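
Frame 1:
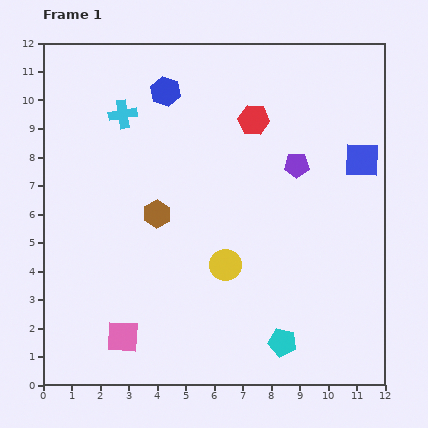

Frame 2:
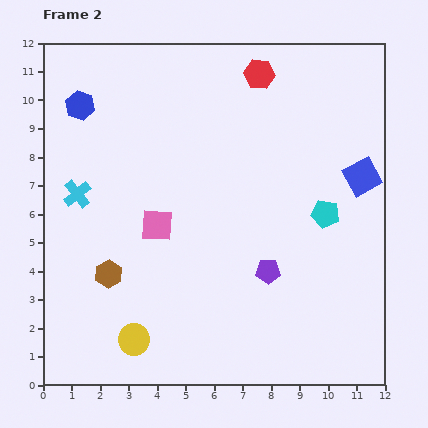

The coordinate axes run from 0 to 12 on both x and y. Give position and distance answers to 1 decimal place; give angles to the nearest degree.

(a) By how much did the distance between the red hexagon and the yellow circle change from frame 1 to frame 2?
+5.1

Distance in frame 1: 5.2. Distance in frame 2: 10.3.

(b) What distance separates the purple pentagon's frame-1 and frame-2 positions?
3.8

The purple pentagon moved from (8.9, 7.7) to (7.9, 4.0), a distance of √(1.0² + 3.7²) ≈ 3.8.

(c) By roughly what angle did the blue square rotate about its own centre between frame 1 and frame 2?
32° counter-clockwise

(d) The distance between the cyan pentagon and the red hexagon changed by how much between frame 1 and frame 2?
-2.5

Distance in frame 1: 7.9. Distance in frame 2: 5.4.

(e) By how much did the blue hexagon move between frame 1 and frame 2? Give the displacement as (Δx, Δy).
(-3.0, -0.5)

The blue hexagon was at (4.3, 10.3) in frame 1 and (1.3, 9.8) in frame 2.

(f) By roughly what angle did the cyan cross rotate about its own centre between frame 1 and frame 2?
29° counter-clockwise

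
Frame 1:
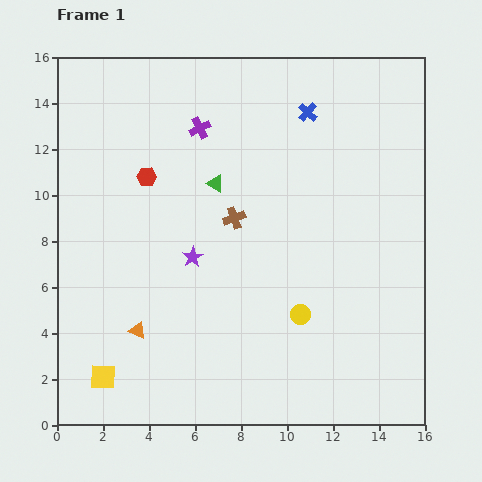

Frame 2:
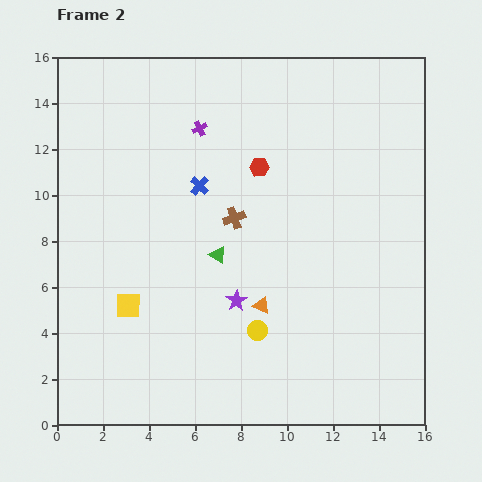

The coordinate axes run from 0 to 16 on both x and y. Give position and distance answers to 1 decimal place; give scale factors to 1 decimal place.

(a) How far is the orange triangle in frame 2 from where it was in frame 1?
5.5

The orange triangle moved from (3.5, 4.1) to (8.9, 5.2), a distance of √(5.4² + 1.1²) ≈ 5.5.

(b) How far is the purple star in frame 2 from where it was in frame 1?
2.7

The purple star moved from (5.9, 7.3) to (7.8, 5.4), a distance of √(1.9² + 1.9²) ≈ 2.7.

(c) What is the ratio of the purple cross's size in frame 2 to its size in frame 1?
0.7×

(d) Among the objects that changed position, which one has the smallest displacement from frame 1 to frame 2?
the yellow circle

(moved 2.0)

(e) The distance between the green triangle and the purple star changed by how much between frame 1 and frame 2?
-1.2

Distance in frame 1: 3.4. Distance in frame 2: 2.2.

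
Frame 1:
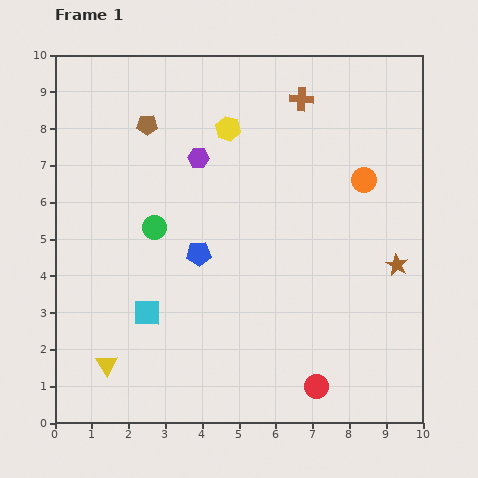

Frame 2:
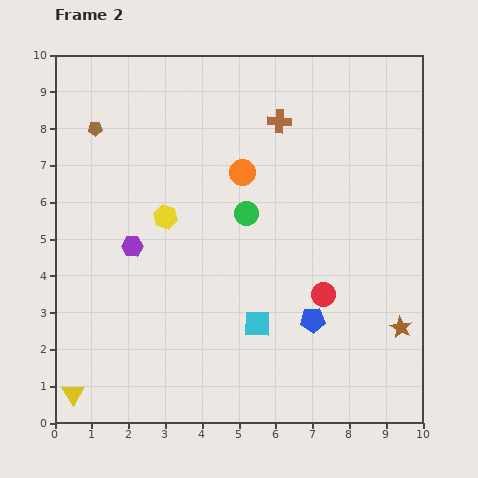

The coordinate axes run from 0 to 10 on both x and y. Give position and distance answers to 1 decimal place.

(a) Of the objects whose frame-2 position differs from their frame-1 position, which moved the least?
the brown cross

(moved 0.8)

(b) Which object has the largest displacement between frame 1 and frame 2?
the blue pentagon

(moved 3.6; next 3.3)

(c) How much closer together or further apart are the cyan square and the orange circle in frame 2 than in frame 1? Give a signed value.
-2.8

Distance in frame 1: 6.9. Distance in frame 2: 4.1.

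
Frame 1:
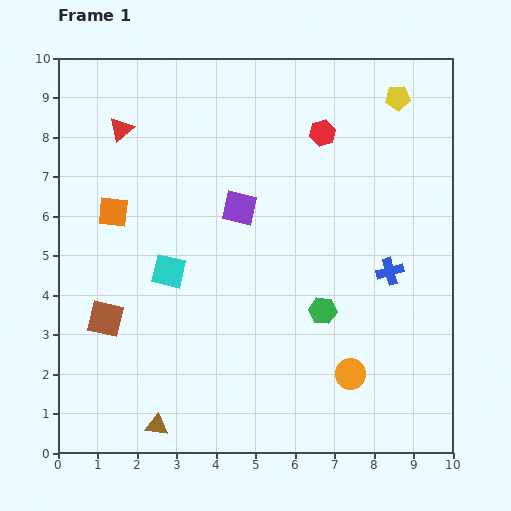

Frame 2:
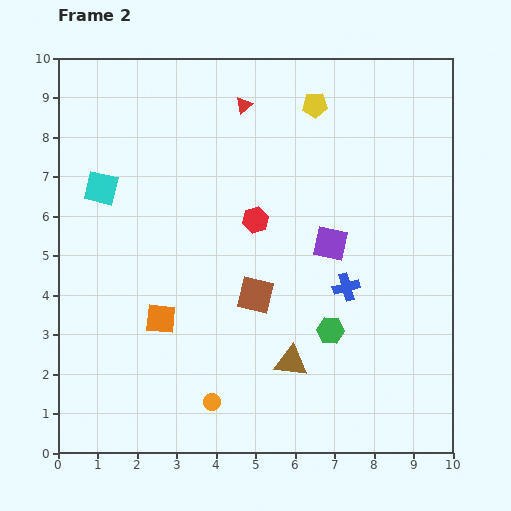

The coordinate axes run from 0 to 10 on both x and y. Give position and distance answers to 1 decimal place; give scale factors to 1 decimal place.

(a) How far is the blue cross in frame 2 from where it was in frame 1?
1.2

The blue cross moved from (8.4, 4.6) to (7.3, 4.2), a distance of √(1.1² + 0.4²) ≈ 1.2.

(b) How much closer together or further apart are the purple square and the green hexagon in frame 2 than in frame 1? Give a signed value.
-1.1

Distance in frame 1: 3.3. Distance in frame 2: 2.2.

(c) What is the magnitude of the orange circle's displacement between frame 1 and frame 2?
3.6

The orange circle moved from (7.4, 2.0) to (3.9, 1.3), a distance of √(3.5² + 0.7²) ≈ 3.6.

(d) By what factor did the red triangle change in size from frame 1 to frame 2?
0.7×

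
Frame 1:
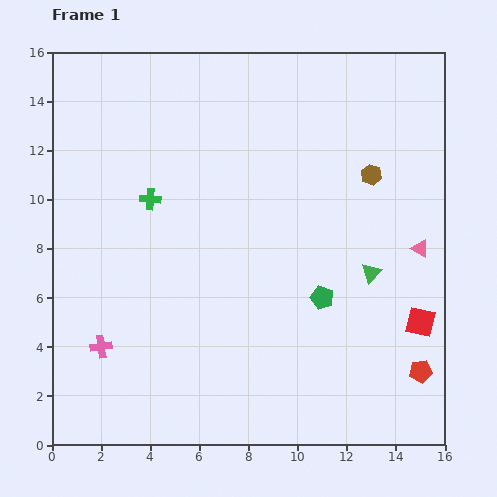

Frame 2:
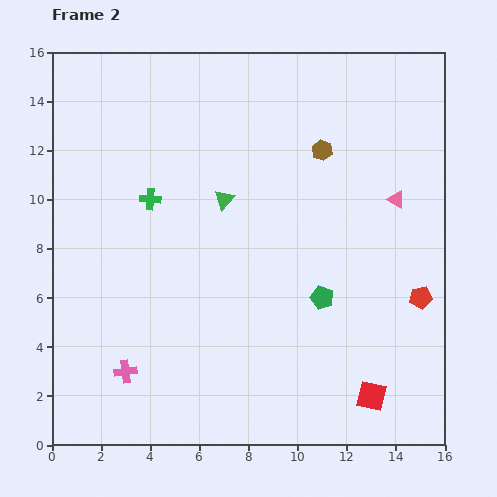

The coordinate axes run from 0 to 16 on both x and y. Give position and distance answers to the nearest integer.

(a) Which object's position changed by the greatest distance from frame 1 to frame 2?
the green triangle

(moved 7; next 4)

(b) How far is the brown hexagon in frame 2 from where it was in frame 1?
2

The brown hexagon moved from (13, 11) to (11, 12), a distance of √(2² + 1²) ≈ 2.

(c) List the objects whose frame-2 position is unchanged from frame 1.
the green pentagon, the green cross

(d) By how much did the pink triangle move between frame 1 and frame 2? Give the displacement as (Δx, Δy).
(-1, 2)

The pink triangle was at (15, 8) in frame 1 and (14, 10) in frame 2.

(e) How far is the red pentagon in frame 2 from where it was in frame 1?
3

The red pentagon moved from (15, 3) to (15, 6), a distance of √(0² + 3²) ≈ 3.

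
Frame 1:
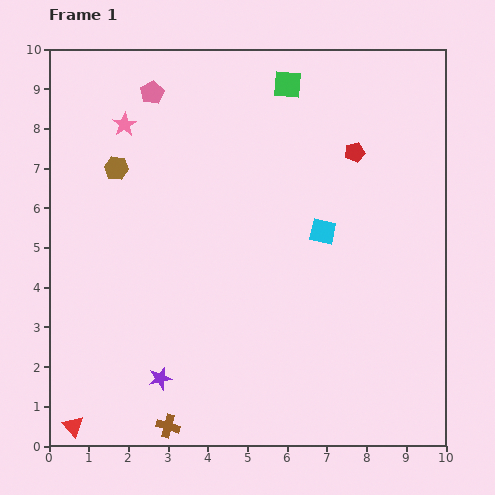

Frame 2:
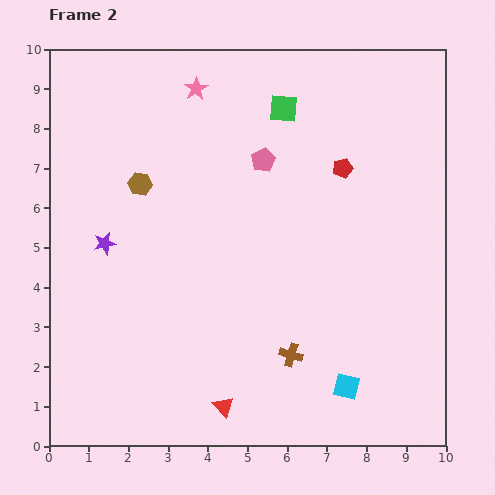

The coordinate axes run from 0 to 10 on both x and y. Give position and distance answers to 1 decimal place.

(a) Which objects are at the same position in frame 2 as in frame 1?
none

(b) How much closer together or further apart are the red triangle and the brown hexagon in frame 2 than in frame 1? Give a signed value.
-0.6

Distance in frame 1: 6.6. Distance in frame 2: 6.0.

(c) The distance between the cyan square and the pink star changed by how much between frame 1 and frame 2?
+2.7

Distance in frame 1: 5.7. Distance in frame 2: 8.4.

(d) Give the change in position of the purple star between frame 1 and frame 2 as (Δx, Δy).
(-1.4, 3.4)

The purple star was at (2.8, 1.7) in frame 1 and (1.4, 5.1) in frame 2.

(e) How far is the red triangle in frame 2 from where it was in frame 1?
3.8

The red triangle moved from (0.6, 0.5) to (4.4, 1.0), a distance of √(3.8² + 0.5²) ≈ 3.8.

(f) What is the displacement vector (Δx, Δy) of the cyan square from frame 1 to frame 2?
(0.6, -3.9)

The cyan square was at (6.9, 5.4) in frame 1 and (7.5, 1.5) in frame 2.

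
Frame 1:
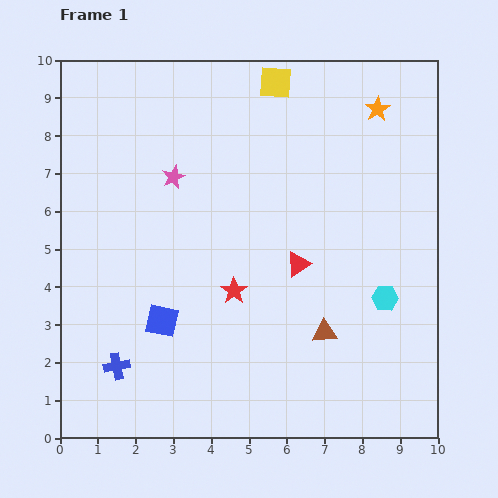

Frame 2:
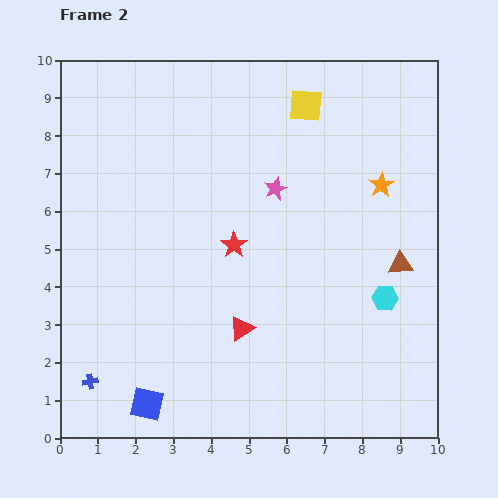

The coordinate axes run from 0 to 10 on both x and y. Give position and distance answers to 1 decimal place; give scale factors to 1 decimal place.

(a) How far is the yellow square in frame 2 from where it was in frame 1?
1.0

The yellow square moved from (5.7, 9.4) to (6.5, 8.8), a distance of √(0.8² + 0.6²) ≈ 1.0.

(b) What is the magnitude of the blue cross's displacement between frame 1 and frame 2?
0.8

The blue cross moved from (1.5, 1.9) to (0.8, 1.5), a distance of √(0.7² + 0.4²) ≈ 0.8.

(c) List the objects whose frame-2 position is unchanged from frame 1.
the cyan hexagon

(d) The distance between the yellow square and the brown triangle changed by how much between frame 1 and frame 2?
-1.8

Distance in frame 1: 6.7. Distance in frame 2: 4.9.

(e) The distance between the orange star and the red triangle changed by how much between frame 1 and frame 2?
+0.7

Distance in frame 1: 4.6. Distance in frame 2: 5.3.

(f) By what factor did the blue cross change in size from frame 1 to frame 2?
0.6×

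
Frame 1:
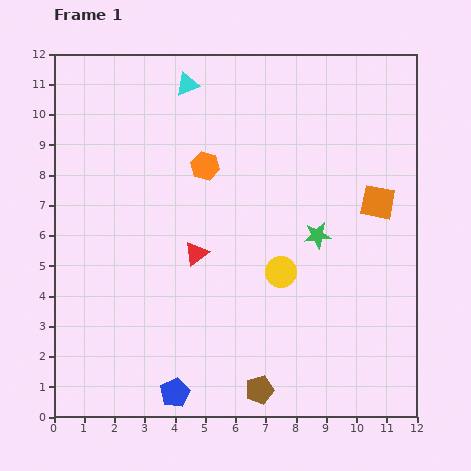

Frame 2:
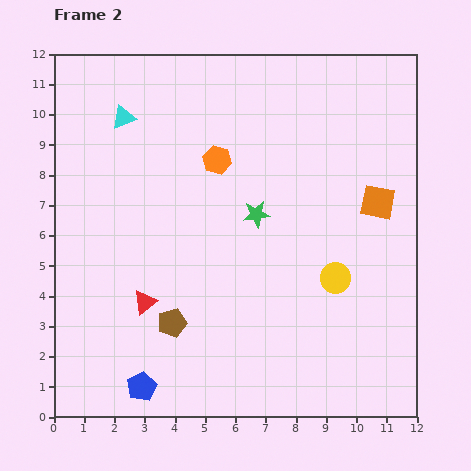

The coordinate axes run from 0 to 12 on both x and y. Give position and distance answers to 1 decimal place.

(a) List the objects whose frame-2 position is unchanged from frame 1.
the orange square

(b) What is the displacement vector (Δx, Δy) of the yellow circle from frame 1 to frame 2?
(1.8, -0.2)

The yellow circle was at (7.5, 4.8) in frame 1 and (9.3, 4.6) in frame 2.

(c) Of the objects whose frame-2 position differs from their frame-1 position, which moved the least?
the orange hexagon

(moved 0.4)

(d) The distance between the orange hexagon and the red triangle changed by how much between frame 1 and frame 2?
+2.4

Distance in frame 1: 2.9. Distance in frame 2: 5.3.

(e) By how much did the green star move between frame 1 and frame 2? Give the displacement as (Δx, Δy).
(-2.0, 0.7)

The green star was at (8.7, 6.0) in frame 1 and (6.7, 6.7) in frame 2.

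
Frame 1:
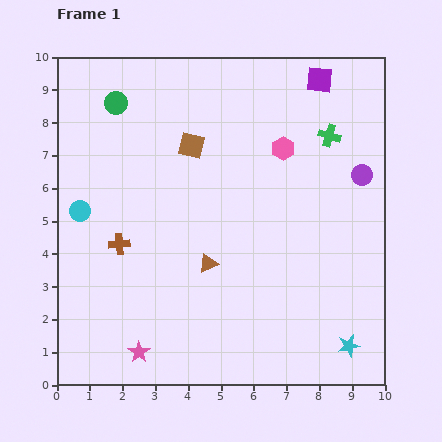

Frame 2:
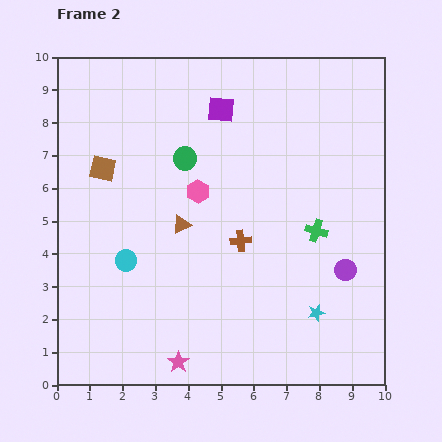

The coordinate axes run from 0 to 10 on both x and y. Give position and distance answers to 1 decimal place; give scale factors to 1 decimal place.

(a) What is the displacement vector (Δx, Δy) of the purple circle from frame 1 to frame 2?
(-0.5, -2.9)

The purple circle was at (9.3, 6.4) in frame 1 and (8.8, 3.5) in frame 2.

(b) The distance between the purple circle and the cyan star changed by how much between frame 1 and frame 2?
-3.6

Distance in frame 1: 5.2. Distance in frame 2: 1.6.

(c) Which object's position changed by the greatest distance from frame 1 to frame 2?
the brown cross

(moved 3.7; next 3.1)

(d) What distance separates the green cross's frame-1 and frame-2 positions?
2.9

The green cross moved from (8.3, 7.6) to (7.9, 4.7), a distance of √(0.4² + 2.9²) ≈ 2.9.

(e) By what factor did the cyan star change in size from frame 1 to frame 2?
0.8×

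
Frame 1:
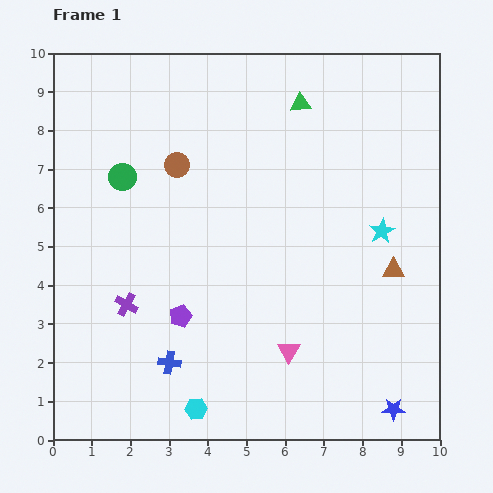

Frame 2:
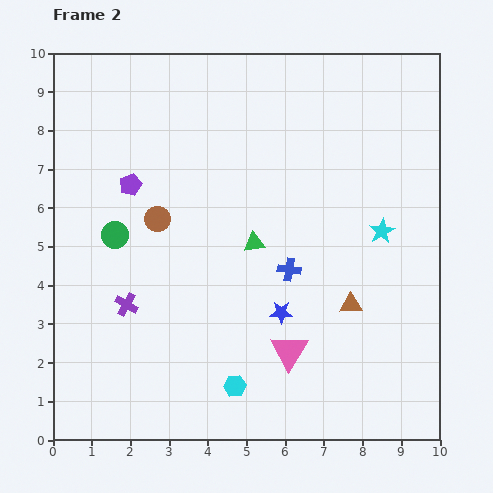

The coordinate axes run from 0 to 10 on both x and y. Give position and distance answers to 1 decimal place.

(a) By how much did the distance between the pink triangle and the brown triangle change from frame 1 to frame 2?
-1.4

Distance in frame 1: 3.4. Distance in frame 2: 2.0.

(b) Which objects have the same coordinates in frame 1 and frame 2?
the cyan star, the purple cross, the pink triangle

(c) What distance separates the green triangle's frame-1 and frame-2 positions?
3.8

The green triangle moved from (6.4, 8.7) to (5.2, 5.1), a distance of √(1.2² + 3.6²) ≈ 3.8.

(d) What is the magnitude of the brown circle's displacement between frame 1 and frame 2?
1.5

The brown circle moved from (3.2, 7.1) to (2.7, 5.7), a distance of √(0.5² + 1.4²) ≈ 1.5.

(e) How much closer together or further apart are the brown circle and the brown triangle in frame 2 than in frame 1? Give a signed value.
-0.7

Distance in frame 1: 6.2. Distance in frame 2: 5.5.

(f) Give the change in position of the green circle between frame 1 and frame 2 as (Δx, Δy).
(-0.2, -1.5)

The green circle was at (1.8, 6.8) in frame 1 and (1.6, 5.3) in frame 2.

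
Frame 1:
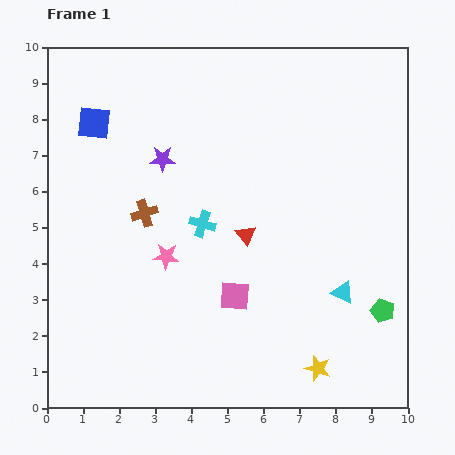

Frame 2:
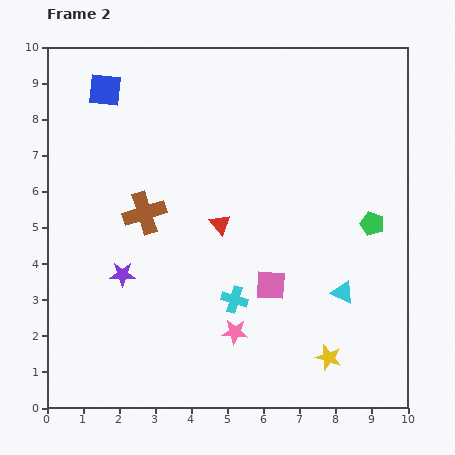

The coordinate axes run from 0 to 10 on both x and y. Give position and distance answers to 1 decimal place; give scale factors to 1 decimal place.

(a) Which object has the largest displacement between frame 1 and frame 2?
the purple star

(moved 3.4; next 2.8)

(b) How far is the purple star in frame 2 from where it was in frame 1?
3.4

The purple star moved from (3.2, 6.9) to (2.1, 3.7), a distance of √(1.1² + 3.2²) ≈ 3.4.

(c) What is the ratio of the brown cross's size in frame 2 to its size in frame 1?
1.6×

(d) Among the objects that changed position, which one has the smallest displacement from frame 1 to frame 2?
the yellow star

(moved 0.4)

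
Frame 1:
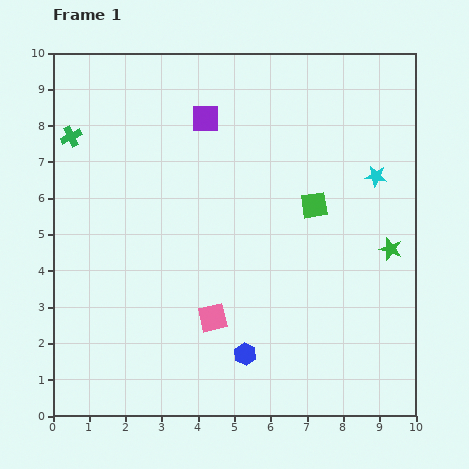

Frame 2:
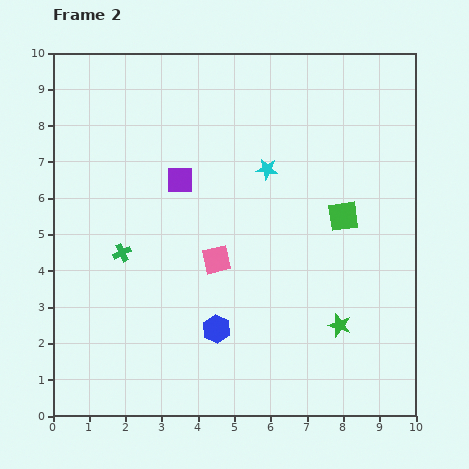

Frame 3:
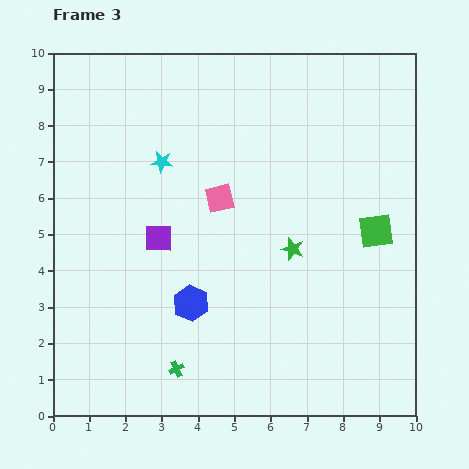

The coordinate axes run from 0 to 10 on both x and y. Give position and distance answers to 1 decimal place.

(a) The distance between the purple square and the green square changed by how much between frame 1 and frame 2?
+0.8

Distance in frame 1: 3.8. Distance in frame 2: 4.6.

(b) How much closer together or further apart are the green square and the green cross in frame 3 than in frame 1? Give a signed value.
-0.3

Distance in frame 1: 7.0. Distance in frame 3: 6.7.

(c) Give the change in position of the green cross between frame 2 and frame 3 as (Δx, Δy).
(1.5, -3.2)

The green cross was at (1.9, 4.5) in frame 2 and (3.4, 1.3) in frame 3.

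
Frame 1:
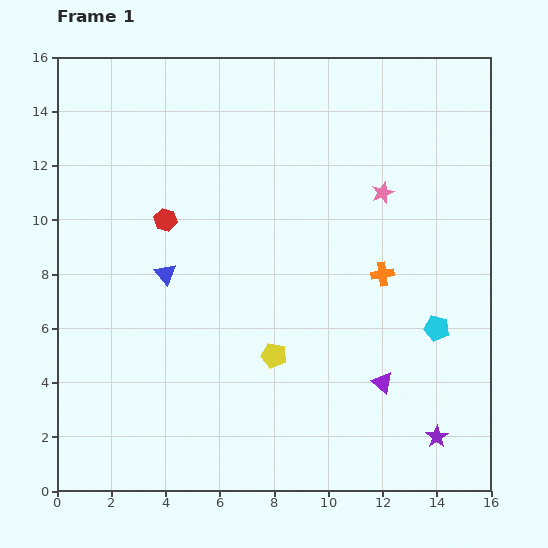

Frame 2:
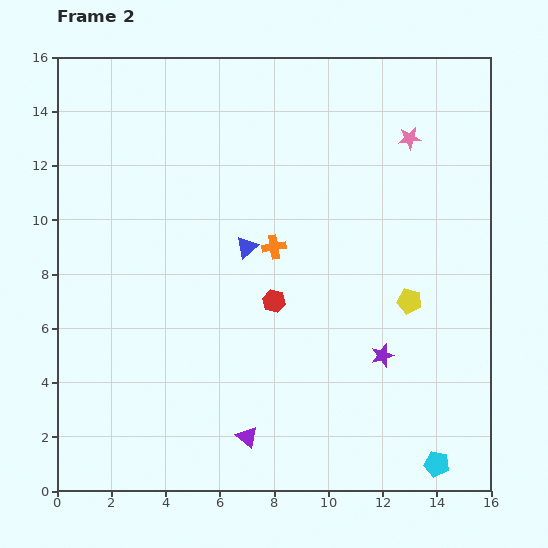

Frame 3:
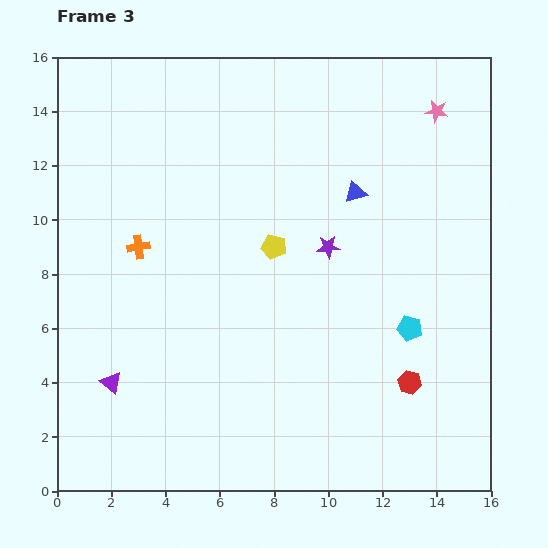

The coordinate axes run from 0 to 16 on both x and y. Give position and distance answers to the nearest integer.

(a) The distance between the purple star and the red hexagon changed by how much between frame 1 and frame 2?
-9

Distance in frame 1: 13. Distance in frame 2: 4.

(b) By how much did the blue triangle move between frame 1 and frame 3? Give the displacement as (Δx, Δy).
(7, 3)

The blue triangle was at (4, 8) in frame 1 and (11, 11) in frame 3.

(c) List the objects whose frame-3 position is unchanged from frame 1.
none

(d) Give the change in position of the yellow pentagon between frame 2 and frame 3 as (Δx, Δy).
(-5, 2)

The yellow pentagon was at (13, 7) in frame 2 and (8, 9) in frame 3.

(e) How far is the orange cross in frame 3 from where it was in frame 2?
5

The orange cross moved from (8, 9) to (3, 9), a distance of √(5² + 0²) ≈ 5.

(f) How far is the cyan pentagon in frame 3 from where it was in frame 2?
5

The cyan pentagon moved from (14, 1) to (13, 6), a distance of √(1² + 5²) ≈ 5.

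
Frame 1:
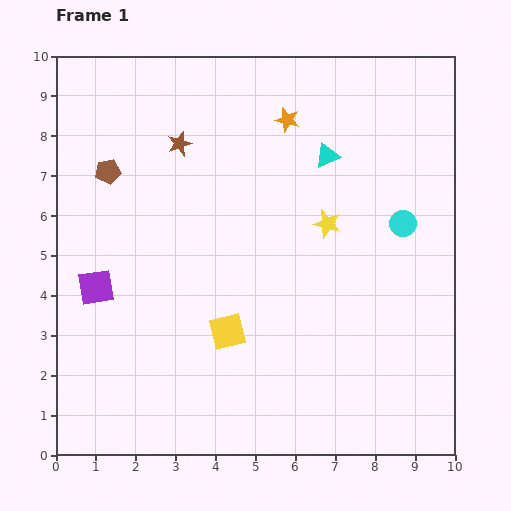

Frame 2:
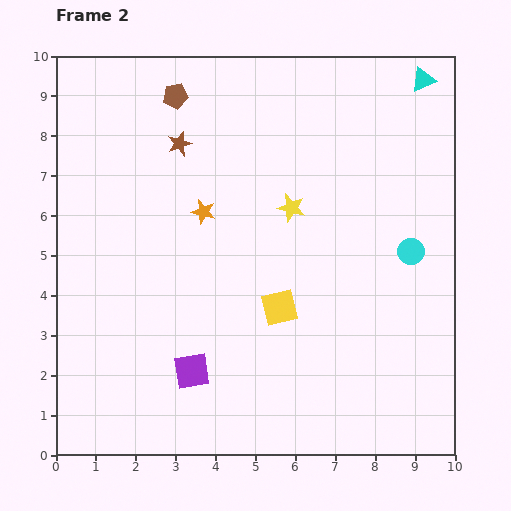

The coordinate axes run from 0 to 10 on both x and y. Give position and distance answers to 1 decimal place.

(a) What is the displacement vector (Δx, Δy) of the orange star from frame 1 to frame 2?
(-2.1, -2.3)

The orange star was at (5.8, 8.4) in frame 1 and (3.7, 6.1) in frame 2.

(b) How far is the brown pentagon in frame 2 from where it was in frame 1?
2.5

The brown pentagon moved from (1.3, 7.1) to (3.0, 9.0), a distance of √(1.7² + 1.9²) ≈ 2.5.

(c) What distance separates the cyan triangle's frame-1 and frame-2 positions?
3.1

The cyan triangle moved from (6.8, 7.5) to (9.2, 9.4), a distance of √(2.4² + 1.9²) ≈ 3.1.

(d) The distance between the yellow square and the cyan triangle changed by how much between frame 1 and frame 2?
+1.6

Distance in frame 1: 5.1. Distance in frame 2: 6.7.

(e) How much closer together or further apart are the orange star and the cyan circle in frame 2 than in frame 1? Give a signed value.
+1.4

Distance in frame 1: 3.9. Distance in frame 2: 5.3.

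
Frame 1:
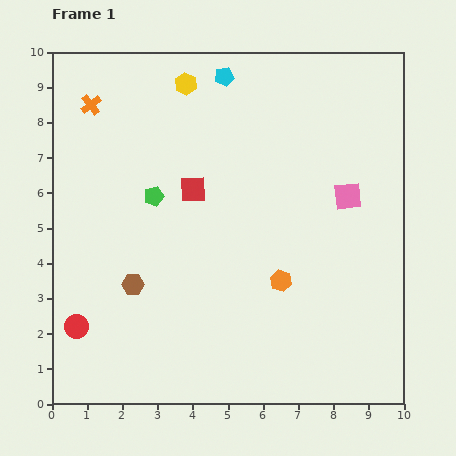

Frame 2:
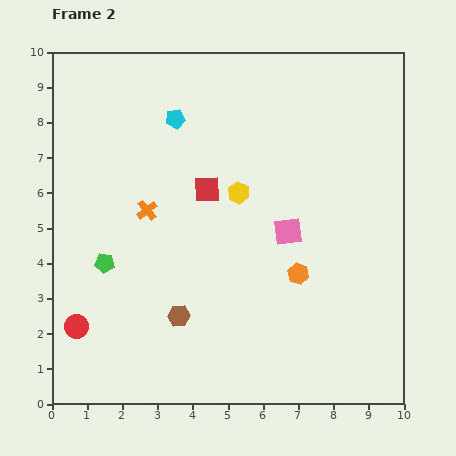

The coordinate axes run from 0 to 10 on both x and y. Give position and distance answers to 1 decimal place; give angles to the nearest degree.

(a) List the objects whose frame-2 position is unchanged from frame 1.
the red circle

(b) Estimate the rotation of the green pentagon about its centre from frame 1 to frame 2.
20° clockwise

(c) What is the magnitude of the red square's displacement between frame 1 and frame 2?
0.4

The red square moved from (4.0, 6.1) to (4.4, 6.1), a distance of √(0.4² + 0.0²) ≈ 0.4.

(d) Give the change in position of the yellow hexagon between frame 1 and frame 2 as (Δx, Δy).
(1.5, -3.1)

The yellow hexagon was at (3.8, 9.1) in frame 1 and (5.3, 6.0) in frame 2.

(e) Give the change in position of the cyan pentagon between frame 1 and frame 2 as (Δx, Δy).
(-1.4, -1.2)

The cyan pentagon was at (4.9, 9.3) in frame 1 and (3.5, 8.1) in frame 2.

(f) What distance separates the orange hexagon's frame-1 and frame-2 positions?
0.5

The orange hexagon moved from (6.5, 3.5) to (7.0, 3.7), a distance of √(0.5² + 0.2²) ≈ 0.5.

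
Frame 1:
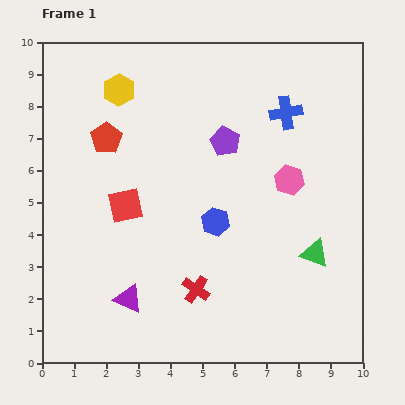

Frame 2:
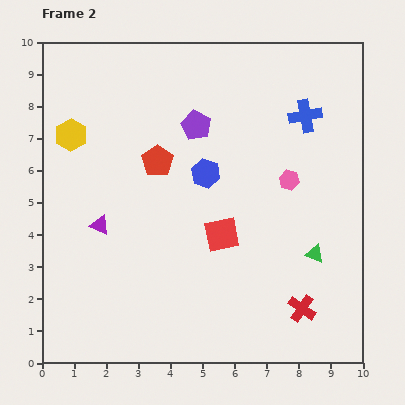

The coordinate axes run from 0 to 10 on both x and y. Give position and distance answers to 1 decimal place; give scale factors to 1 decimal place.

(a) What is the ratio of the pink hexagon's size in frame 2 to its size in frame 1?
0.7×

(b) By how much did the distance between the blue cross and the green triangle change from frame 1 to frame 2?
-0.2

Distance in frame 1: 4.5. Distance in frame 2: 4.3.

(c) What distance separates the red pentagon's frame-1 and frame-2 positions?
1.7

The red pentagon moved from (2.0, 7.0) to (3.6, 6.3), a distance of √(1.6² + 0.7²) ≈ 1.7.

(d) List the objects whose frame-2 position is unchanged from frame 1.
the green triangle, the pink hexagon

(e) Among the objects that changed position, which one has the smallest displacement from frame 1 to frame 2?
the blue cross

(moved 0.6)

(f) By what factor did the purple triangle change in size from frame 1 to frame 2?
0.7×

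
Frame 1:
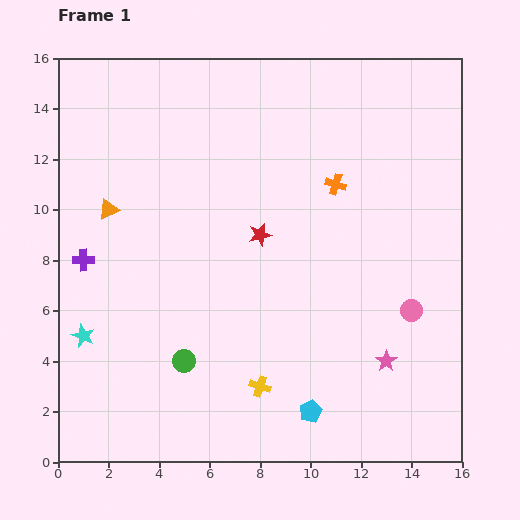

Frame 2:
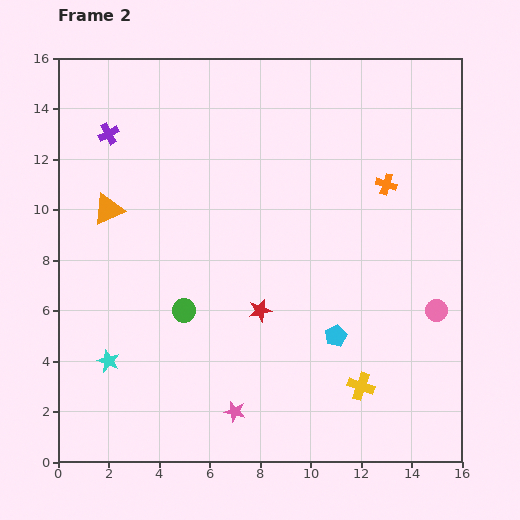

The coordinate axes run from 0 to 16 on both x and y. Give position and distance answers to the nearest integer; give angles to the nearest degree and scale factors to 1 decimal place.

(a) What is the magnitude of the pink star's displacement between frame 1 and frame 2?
6

The pink star moved from (13, 4) to (7, 2), a distance of √(6² + 2²) ≈ 6.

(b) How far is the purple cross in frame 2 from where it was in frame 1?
5

The purple cross moved from (1, 8) to (2, 13), a distance of √(1² + 5²) ≈ 5.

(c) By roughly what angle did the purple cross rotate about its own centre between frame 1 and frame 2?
27° counter-clockwise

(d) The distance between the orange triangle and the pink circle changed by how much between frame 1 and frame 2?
+1

Distance in frame 1: 13. Distance in frame 2: 14.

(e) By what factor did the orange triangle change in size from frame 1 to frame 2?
1.5×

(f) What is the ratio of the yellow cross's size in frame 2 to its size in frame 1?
1.3×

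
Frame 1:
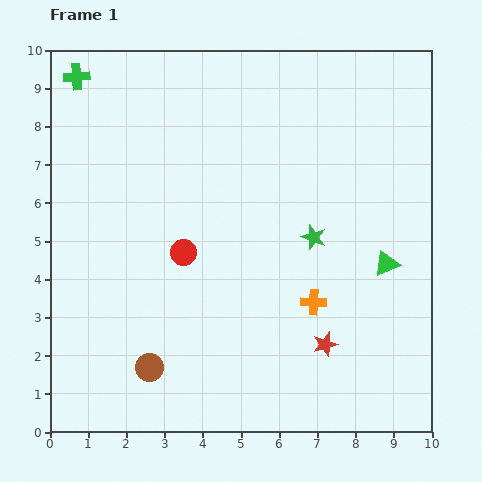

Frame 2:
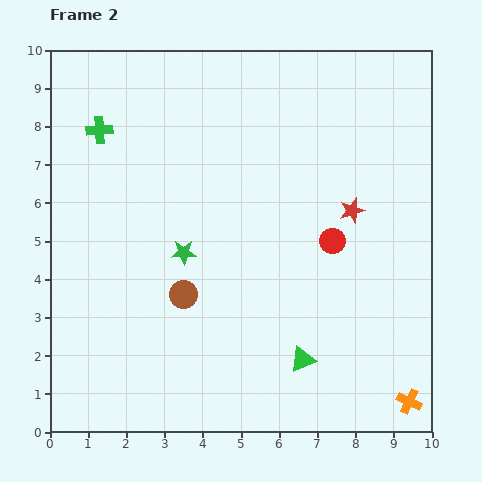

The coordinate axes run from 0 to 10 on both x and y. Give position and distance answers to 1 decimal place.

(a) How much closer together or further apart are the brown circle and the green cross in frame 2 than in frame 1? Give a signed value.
-3.0

Distance in frame 1: 7.8. Distance in frame 2: 4.8.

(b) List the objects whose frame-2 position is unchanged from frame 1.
none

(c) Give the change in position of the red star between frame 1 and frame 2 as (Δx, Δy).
(0.7, 3.5)

The red star was at (7.2, 2.3) in frame 1 and (7.9, 5.8) in frame 2.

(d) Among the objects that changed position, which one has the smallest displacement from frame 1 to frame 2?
the green cross

(moved 1.5)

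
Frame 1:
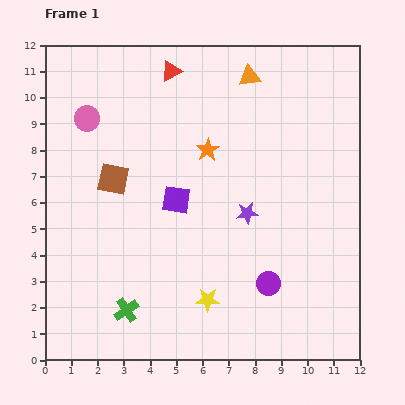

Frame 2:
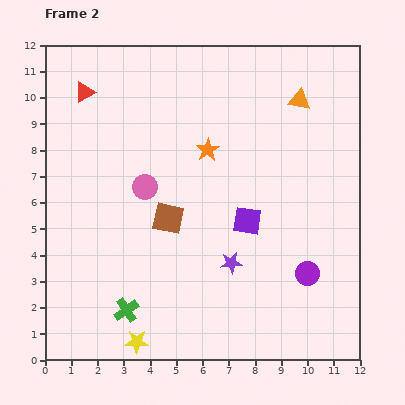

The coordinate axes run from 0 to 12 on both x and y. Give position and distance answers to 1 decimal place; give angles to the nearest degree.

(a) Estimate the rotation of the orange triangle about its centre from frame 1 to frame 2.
19° clockwise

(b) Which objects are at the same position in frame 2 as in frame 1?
the orange star, the green cross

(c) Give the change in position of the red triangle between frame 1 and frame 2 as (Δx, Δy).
(-3.3, -0.8)

The red triangle was at (4.8, 11.0) in frame 1 and (1.5, 10.2) in frame 2.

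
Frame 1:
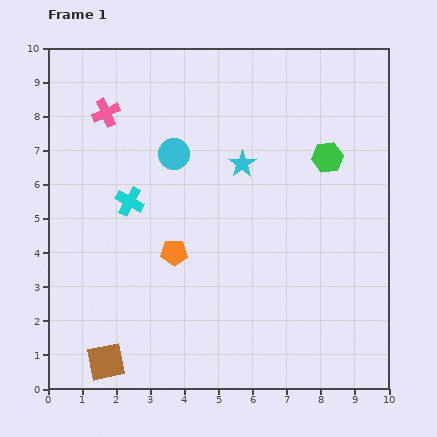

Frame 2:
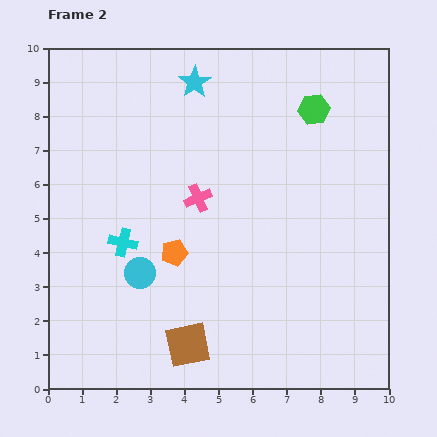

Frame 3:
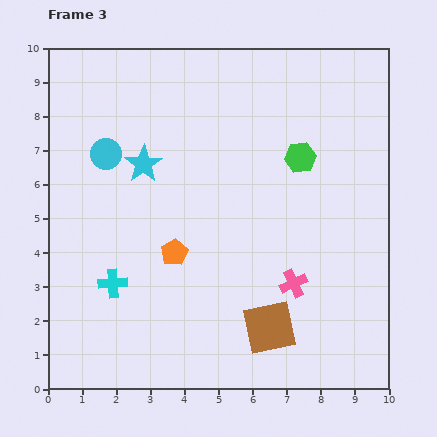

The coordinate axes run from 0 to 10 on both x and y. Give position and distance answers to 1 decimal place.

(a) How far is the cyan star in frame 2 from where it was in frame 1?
2.8

The cyan star moved from (5.7, 6.6) to (4.3, 9.0), a distance of √(1.4² + 2.4²) ≈ 2.8.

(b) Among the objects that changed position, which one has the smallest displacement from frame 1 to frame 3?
the green hexagon

(moved 0.8)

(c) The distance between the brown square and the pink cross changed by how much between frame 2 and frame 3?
-2.8

Distance in frame 2: 4.3. Distance in frame 3: 1.5.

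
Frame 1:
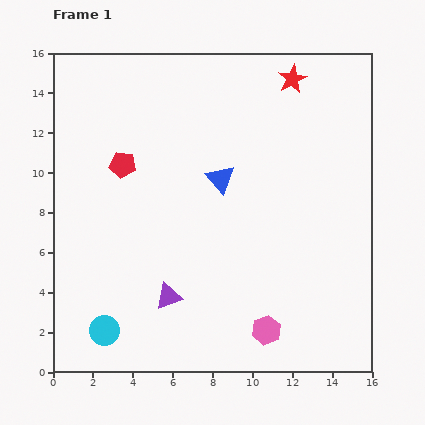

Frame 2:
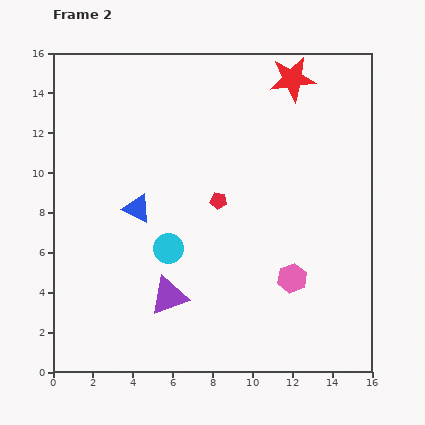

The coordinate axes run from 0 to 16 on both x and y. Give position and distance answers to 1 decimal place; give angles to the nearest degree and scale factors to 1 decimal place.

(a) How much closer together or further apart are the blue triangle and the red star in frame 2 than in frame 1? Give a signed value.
+4.0

Distance in frame 1: 6.2. Distance in frame 2: 10.2.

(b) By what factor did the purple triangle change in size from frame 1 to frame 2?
1.5×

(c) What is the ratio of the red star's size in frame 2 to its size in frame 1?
1.6×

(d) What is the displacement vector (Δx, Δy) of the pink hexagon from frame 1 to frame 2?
(1.3, 2.6)

The pink hexagon was at (10.7, 2.1) in frame 1 and (12.0, 4.7) in frame 2.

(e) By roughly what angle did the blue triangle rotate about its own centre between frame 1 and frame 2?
23° counter-clockwise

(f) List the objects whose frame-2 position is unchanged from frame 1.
the purple triangle, the red star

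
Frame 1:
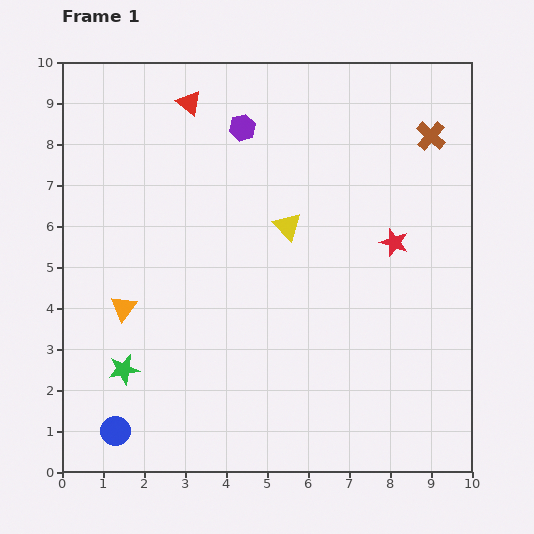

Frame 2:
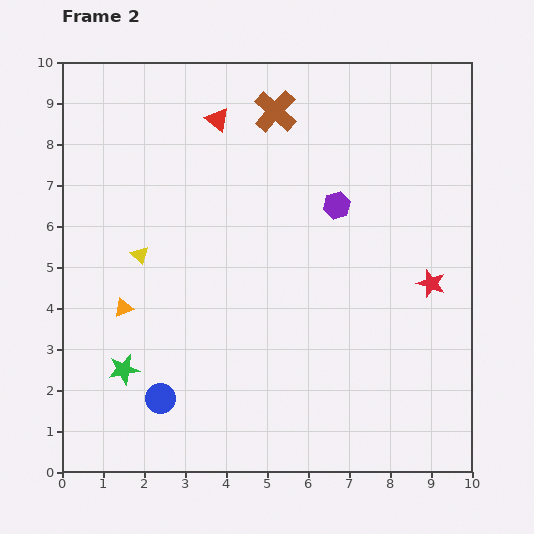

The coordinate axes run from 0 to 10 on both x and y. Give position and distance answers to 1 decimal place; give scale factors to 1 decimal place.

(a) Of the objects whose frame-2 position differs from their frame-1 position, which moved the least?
the red triangle

(moved 0.8)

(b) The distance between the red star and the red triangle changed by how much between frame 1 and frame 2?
+0.6

Distance in frame 1: 6.0. Distance in frame 2: 6.6.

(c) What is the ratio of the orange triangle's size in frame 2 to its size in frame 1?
0.7×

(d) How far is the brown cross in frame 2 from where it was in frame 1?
3.8

The brown cross moved from (9.0, 8.2) to (5.2, 8.8), a distance of √(3.8² + 0.6²) ≈ 3.8.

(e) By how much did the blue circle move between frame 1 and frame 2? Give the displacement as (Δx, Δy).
(1.1, 0.8)

The blue circle was at (1.3, 1.0) in frame 1 and (2.4, 1.8) in frame 2.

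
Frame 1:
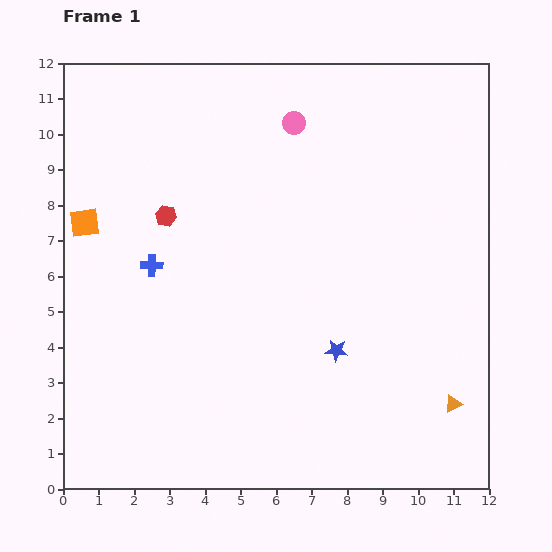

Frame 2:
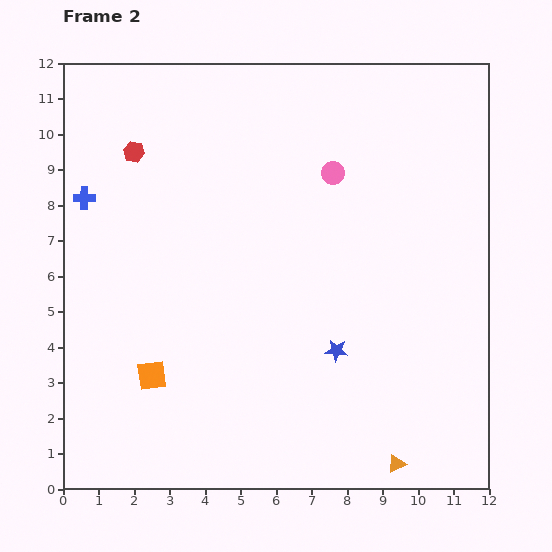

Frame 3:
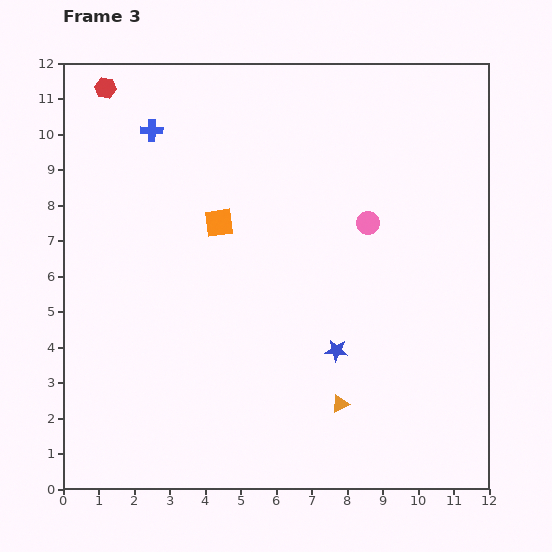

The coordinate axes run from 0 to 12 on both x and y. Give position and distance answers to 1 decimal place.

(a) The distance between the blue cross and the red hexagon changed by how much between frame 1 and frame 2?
+0.4

Distance in frame 1: 1.5. Distance in frame 2: 1.9.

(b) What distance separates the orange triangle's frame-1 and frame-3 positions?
3.2

The orange triangle moved from (11.0, 2.4) to (7.8, 2.4), a distance of √(3.2² + 0.0²) ≈ 3.2.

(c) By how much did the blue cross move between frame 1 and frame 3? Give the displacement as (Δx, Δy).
(0.0, 3.8)

The blue cross was at (2.5, 6.3) in frame 1 and (2.5, 10.1) in frame 3.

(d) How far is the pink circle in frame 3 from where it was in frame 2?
1.7

The pink circle moved from (7.6, 8.9) to (8.6, 7.5), a distance of √(1.0² + 1.4²) ≈ 1.7.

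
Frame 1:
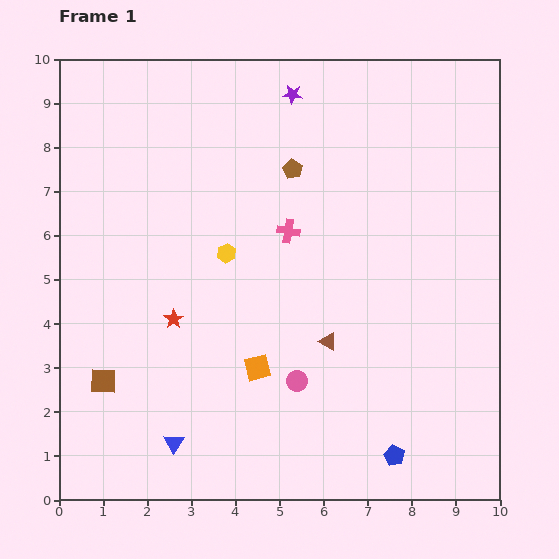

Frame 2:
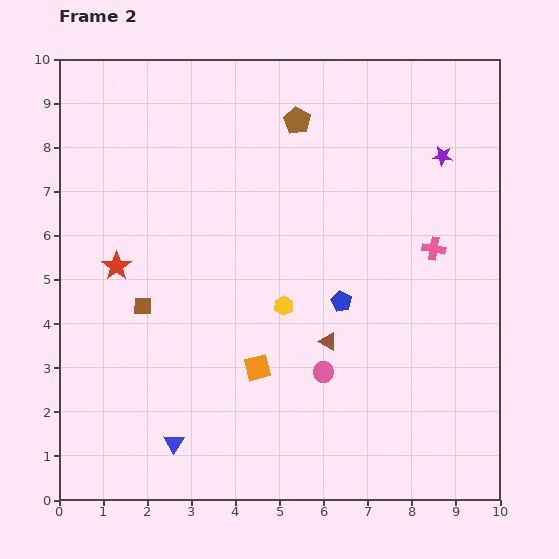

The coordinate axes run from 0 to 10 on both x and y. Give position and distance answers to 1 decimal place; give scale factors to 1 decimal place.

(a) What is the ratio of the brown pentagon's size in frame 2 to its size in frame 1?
1.4×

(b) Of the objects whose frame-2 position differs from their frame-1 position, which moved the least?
the pink circle

(moved 0.6)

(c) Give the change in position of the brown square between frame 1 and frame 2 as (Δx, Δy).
(0.9, 1.7)

The brown square was at (1.0, 2.7) in frame 1 and (1.9, 4.4) in frame 2.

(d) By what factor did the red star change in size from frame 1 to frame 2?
1.4×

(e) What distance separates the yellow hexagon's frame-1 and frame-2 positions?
1.8

The yellow hexagon moved from (3.8, 5.6) to (5.1, 4.4), a distance of √(1.3² + 1.2²) ≈ 1.8.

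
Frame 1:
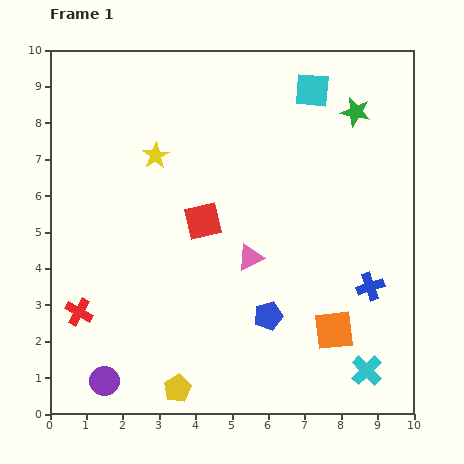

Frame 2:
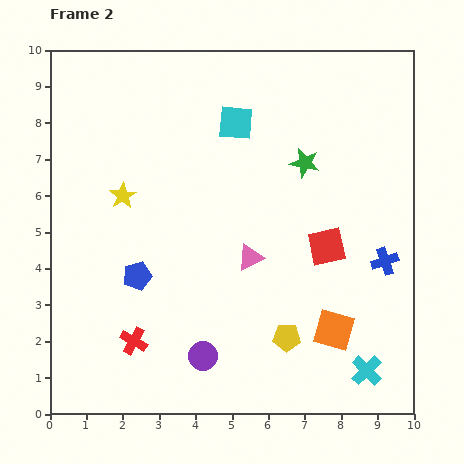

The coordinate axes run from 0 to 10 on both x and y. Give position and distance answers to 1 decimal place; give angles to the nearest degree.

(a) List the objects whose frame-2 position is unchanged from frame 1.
the orange square, the cyan cross, the pink triangle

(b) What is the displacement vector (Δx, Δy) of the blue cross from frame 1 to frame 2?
(0.4, 0.7)

The blue cross was at (8.8, 3.5) in frame 1 and (9.2, 4.2) in frame 2.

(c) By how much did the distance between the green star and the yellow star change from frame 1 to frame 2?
-0.5

Distance in frame 1: 5.6. Distance in frame 2: 5.1.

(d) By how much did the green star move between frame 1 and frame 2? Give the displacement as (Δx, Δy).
(-1.4, -1.4)

The green star was at (8.4, 8.3) in frame 1 and (7.0, 6.9) in frame 2.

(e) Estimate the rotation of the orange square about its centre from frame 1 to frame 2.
22° clockwise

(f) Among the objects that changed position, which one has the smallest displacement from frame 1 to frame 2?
the blue cross

(moved 0.8)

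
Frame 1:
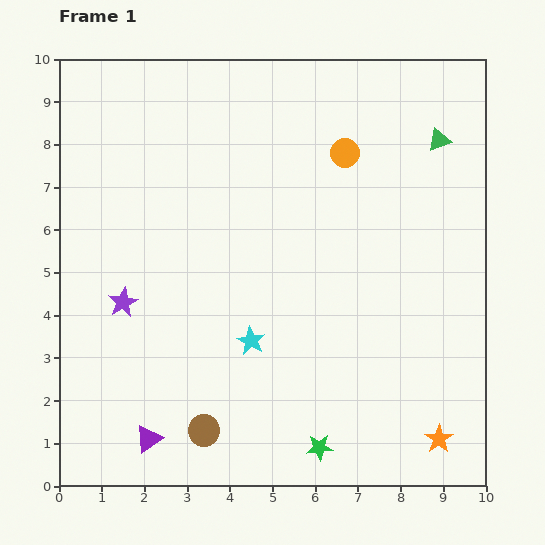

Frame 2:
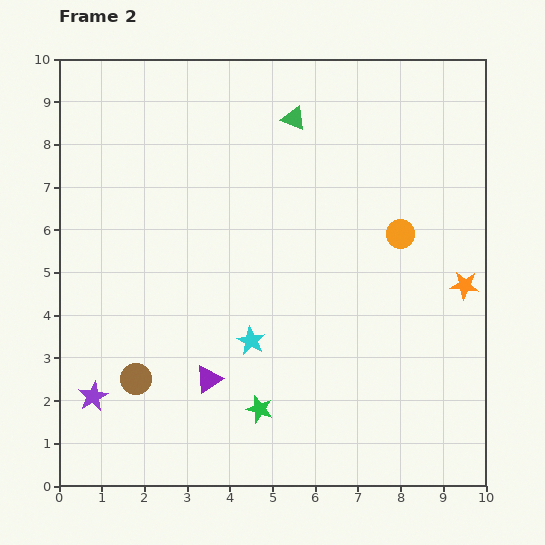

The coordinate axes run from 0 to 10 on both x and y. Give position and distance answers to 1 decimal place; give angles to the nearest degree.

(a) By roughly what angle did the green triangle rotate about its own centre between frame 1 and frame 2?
43° clockwise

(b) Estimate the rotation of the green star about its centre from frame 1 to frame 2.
20° clockwise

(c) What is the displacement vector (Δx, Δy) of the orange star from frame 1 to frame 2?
(0.6, 3.6)

The orange star was at (8.9, 1.1) in frame 1 and (9.5, 4.7) in frame 2.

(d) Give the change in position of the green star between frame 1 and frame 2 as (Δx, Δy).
(-1.4, 0.9)

The green star was at (6.1, 0.9) in frame 1 and (4.7, 1.8) in frame 2.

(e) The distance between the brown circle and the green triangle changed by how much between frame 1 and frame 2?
-1.6

Distance in frame 1: 8.7. Distance in frame 2: 7.1.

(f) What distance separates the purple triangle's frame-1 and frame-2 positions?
2.0

The purple triangle moved from (2.1, 1.1) to (3.5, 2.5), a distance of √(1.4² + 1.4²) ≈ 2.0.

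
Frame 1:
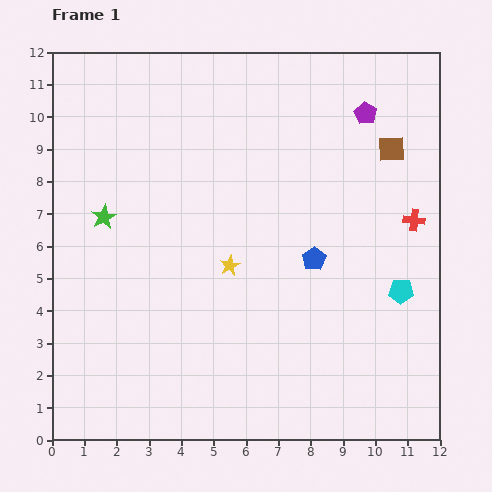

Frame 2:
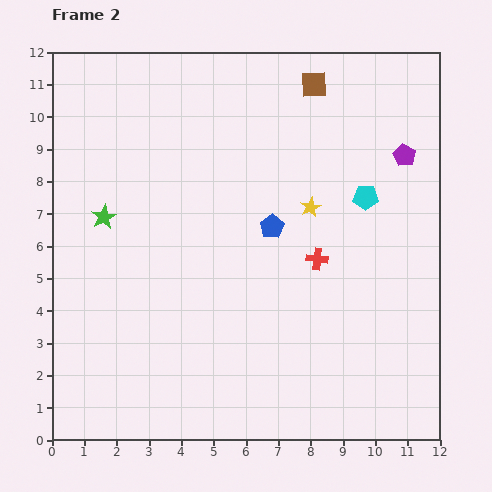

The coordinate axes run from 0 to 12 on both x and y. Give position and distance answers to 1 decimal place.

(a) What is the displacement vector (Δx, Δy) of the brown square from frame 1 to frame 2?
(-2.4, 2.0)

The brown square was at (10.5, 9.0) in frame 1 and (8.1, 11.0) in frame 2.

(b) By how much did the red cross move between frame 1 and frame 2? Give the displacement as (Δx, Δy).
(-3.0, -1.2)

The red cross was at (11.2, 6.8) in frame 1 and (8.2, 5.6) in frame 2.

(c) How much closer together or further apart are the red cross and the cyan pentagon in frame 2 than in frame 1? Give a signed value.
+0.2

Distance in frame 1: 2.2. Distance in frame 2: 2.4.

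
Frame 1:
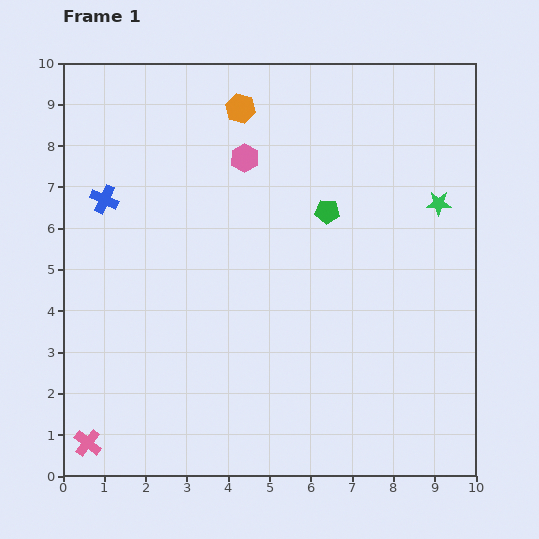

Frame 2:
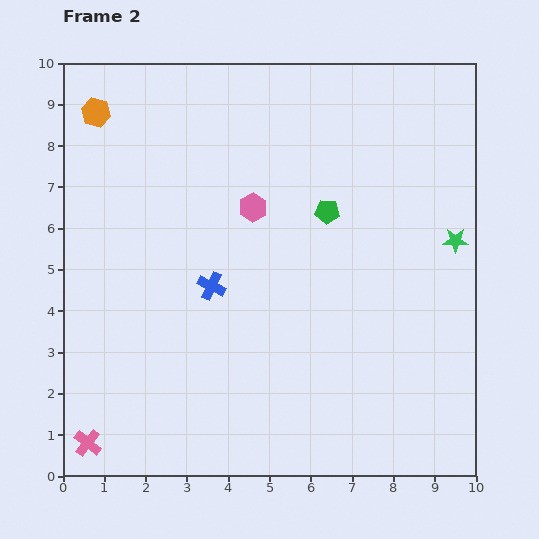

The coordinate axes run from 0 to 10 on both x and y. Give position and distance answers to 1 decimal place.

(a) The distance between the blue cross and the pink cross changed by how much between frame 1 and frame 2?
-1.1

Distance in frame 1: 5.9. Distance in frame 2: 4.8.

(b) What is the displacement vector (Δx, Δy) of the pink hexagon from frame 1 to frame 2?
(0.2, -1.2)

The pink hexagon was at (4.4, 7.7) in frame 1 and (4.6, 6.5) in frame 2.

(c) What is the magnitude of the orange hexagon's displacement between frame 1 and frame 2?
3.5

The orange hexagon moved from (4.3, 8.9) to (0.8, 8.8), a distance of √(3.5² + 0.1²) ≈ 3.5.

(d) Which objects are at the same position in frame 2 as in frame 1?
the pink cross, the green pentagon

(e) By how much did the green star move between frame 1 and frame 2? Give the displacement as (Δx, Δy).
(0.4, -0.9)

The green star was at (9.1, 6.6) in frame 1 and (9.5, 5.7) in frame 2.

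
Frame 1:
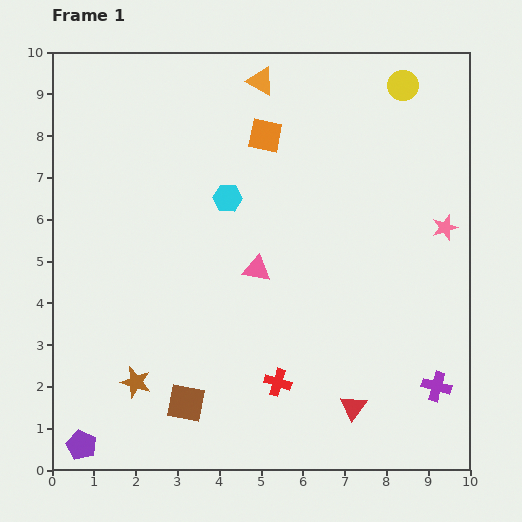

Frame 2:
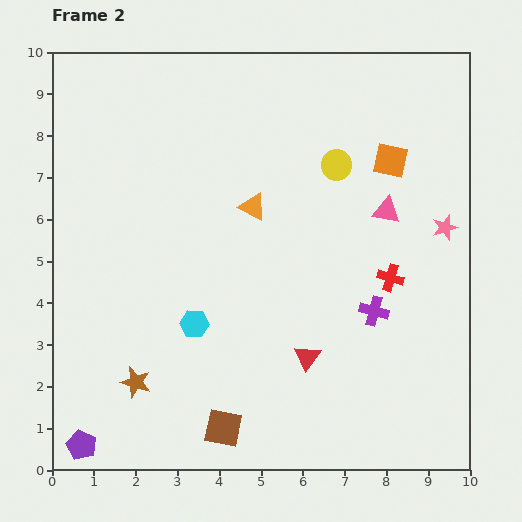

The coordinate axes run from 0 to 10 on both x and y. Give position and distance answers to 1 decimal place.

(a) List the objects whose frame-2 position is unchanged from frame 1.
the purple pentagon, the pink star, the brown star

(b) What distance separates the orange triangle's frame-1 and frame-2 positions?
3.0

The orange triangle moved from (5.0, 9.3) to (4.8, 6.3), a distance of √(0.2² + 3.0²) ≈ 3.0.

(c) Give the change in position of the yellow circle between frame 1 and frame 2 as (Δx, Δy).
(-1.6, -1.9)

The yellow circle was at (8.4, 9.2) in frame 1 and (6.8, 7.3) in frame 2.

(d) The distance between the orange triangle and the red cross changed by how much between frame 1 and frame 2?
-3.5

Distance in frame 1: 7.2. Distance in frame 2: 3.7.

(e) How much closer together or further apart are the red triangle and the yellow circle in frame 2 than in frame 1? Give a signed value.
-3.1

Distance in frame 1: 7.8. Distance in frame 2: 4.7.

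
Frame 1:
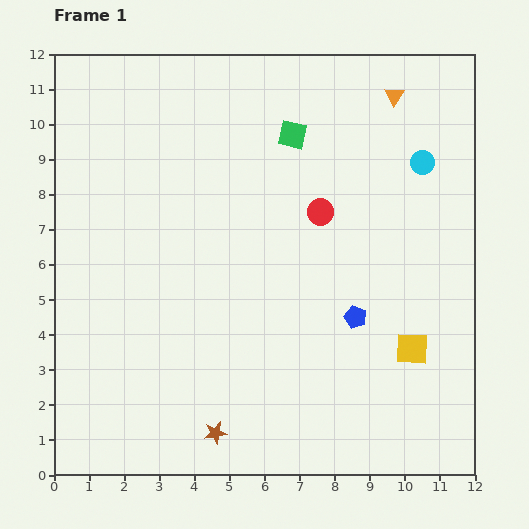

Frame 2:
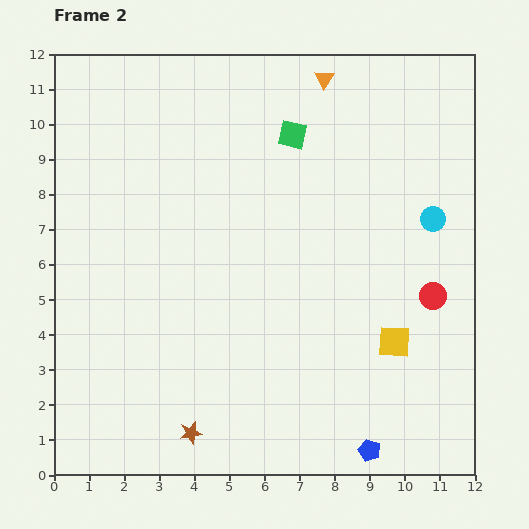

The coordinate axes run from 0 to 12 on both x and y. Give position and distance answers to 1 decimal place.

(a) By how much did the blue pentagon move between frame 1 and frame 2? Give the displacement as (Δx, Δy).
(0.4, -3.8)

The blue pentagon was at (8.6, 4.5) in frame 1 and (9.0, 0.7) in frame 2.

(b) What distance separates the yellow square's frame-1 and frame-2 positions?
0.5

The yellow square moved from (10.2, 3.6) to (9.7, 3.8), a distance of √(0.5² + 0.2²) ≈ 0.5.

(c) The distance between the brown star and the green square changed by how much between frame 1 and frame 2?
+0.2

Distance in frame 1: 8.8. Distance in frame 2: 9.0.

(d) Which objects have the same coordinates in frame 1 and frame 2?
the green square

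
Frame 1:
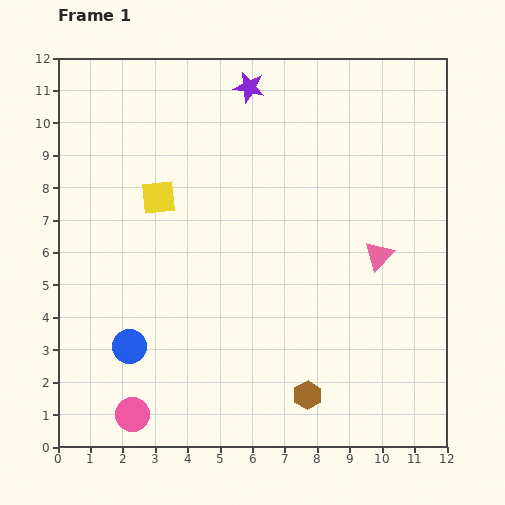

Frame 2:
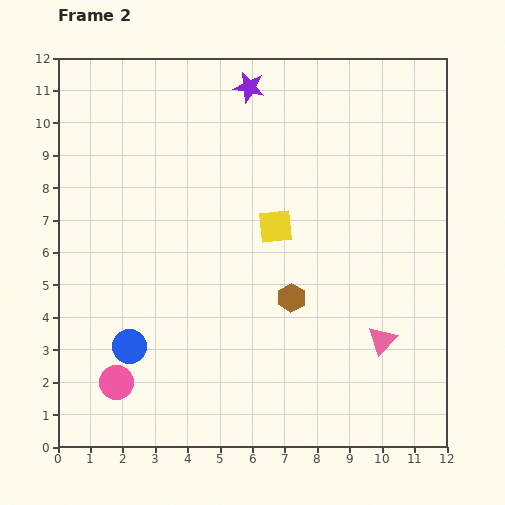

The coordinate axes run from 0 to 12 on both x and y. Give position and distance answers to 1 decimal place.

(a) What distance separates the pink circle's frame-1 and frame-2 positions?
1.1

The pink circle moved from (2.3, 1.0) to (1.8, 2.0), a distance of √(0.5² + 1.0²) ≈ 1.1.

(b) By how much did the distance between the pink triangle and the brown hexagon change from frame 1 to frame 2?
-1.7

Distance in frame 1: 4.8. Distance in frame 2: 3.1.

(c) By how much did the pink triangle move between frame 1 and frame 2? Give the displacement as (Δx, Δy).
(0.1, -2.6)

The pink triangle was at (9.9, 5.9) in frame 1 and (10.0, 3.3) in frame 2.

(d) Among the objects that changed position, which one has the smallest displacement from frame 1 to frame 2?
the pink circle

(moved 1.1)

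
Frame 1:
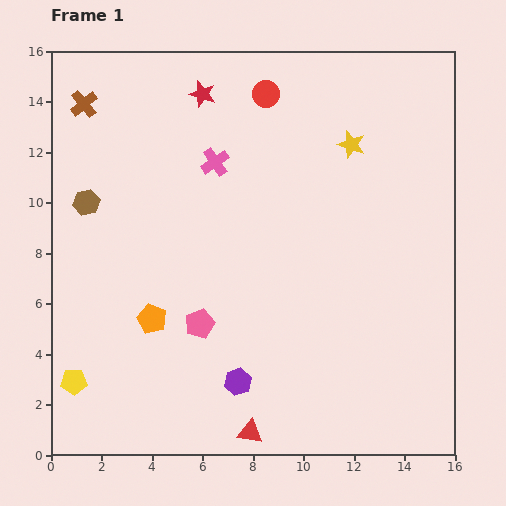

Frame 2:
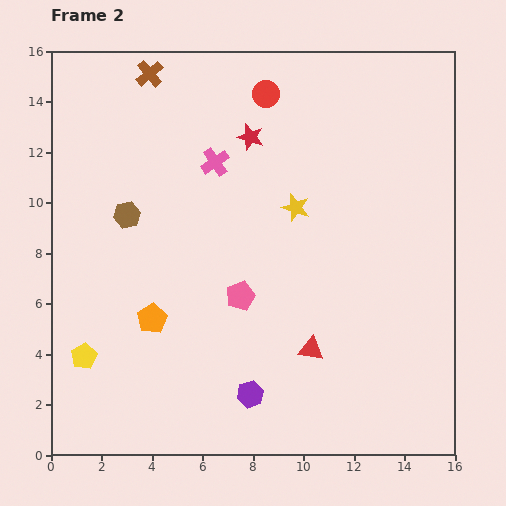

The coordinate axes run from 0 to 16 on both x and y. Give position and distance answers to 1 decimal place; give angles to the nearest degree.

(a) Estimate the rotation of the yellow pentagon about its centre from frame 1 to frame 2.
27° counter-clockwise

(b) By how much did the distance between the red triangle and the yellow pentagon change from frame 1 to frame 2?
+1.7

Distance in frame 1: 7.3. Distance in frame 2: 9.0.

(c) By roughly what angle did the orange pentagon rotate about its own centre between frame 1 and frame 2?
17° clockwise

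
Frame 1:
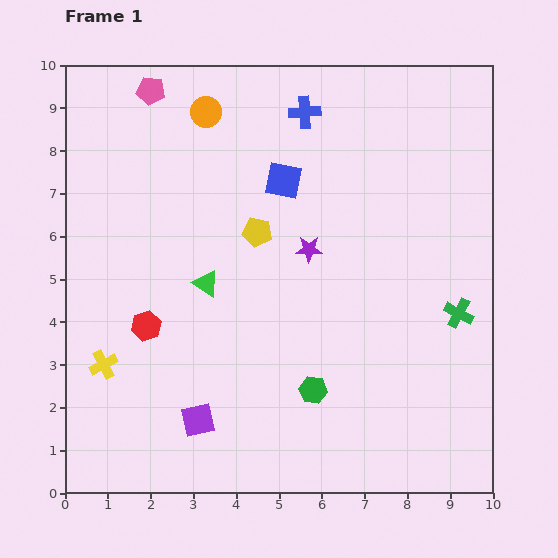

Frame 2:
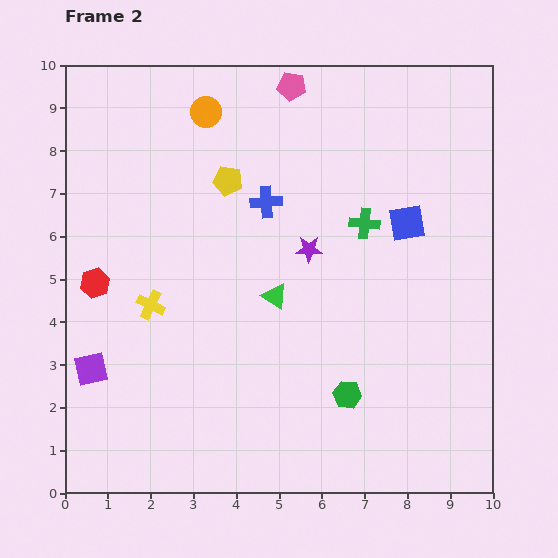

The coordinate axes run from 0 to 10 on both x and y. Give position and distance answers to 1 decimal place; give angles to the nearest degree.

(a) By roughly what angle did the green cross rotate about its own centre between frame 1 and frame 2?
24° counter-clockwise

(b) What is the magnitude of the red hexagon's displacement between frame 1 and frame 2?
1.6

The red hexagon moved from (1.9, 3.9) to (0.7, 4.9), a distance of √(1.2² + 1.0²) ≈ 1.6.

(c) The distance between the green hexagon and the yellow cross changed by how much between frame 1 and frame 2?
+0.2

Distance in frame 1: 4.9. Distance in frame 2: 5.1.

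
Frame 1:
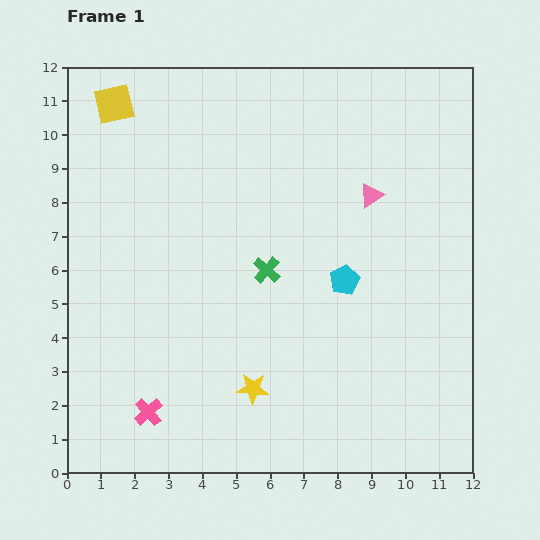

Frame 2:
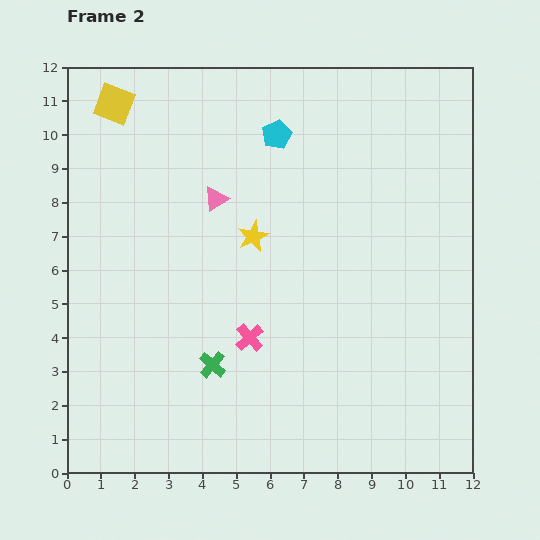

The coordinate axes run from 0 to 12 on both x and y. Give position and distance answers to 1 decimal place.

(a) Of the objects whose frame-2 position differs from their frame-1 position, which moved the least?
the green cross

(moved 3.2)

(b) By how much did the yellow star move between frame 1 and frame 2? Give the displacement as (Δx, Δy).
(0.0, 4.5)

The yellow star was at (5.5, 2.5) in frame 1 and (5.5, 7.0) in frame 2.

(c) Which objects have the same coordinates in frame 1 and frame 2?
the yellow square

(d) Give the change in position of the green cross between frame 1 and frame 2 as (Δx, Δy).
(-1.6, -2.8)

The green cross was at (5.9, 6.0) in frame 1 and (4.3, 3.2) in frame 2.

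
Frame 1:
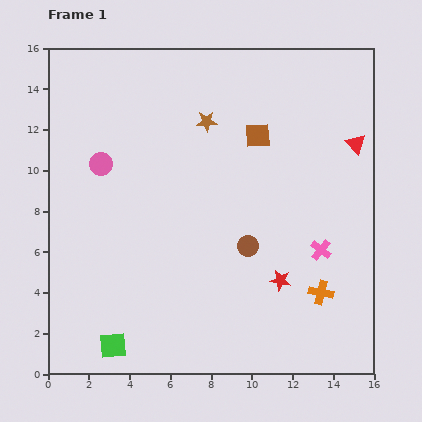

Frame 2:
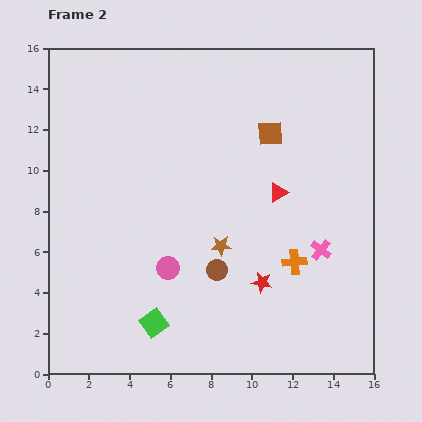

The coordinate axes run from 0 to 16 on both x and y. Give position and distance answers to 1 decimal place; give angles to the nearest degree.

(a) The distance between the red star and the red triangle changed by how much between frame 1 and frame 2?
-3.2

Distance in frame 1: 7.7. Distance in frame 2: 4.5.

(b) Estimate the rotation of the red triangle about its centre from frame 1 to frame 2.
44° clockwise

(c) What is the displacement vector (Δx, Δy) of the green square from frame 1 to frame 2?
(2.0, 1.1)

The green square was at (3.2, 1.4) in frame 1 and (5.2, 2.5) in frame 2.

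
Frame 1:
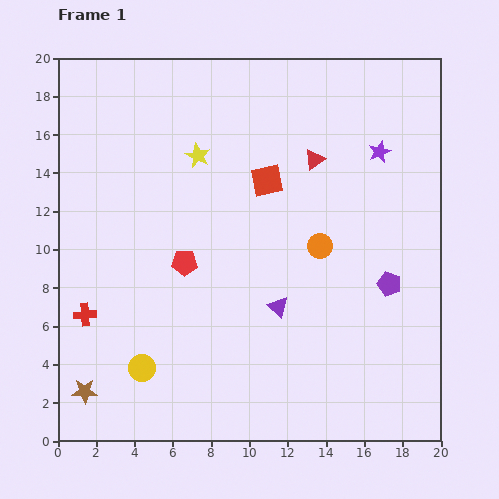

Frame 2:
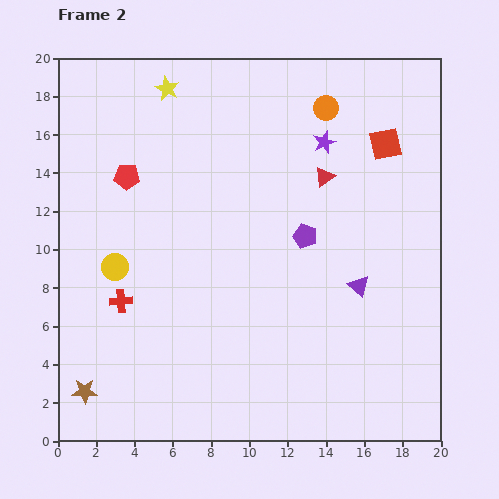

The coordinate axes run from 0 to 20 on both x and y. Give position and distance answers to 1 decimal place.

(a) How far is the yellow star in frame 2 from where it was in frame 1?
3.8

The yellow star moved from (7.3, 14.9) to (5.7, 18.4), a distance of √(1.6² + 3.5²) ≈ 3.8.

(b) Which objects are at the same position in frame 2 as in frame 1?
the brown star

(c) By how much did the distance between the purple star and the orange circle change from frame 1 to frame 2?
-4.0

Distance in frame 1: 5.8. Distance in frame 2: 1.8.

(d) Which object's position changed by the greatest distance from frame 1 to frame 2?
the orange circle

(moved 7.2; next 6.5)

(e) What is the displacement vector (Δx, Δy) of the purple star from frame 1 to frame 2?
(-2.9, 0.5)

The purple star was at (16.8, 15.1) in frame 1 and (13.9, 15.6) in frame 2.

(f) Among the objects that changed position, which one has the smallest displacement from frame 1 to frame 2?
the red triangle

(moved 1.0)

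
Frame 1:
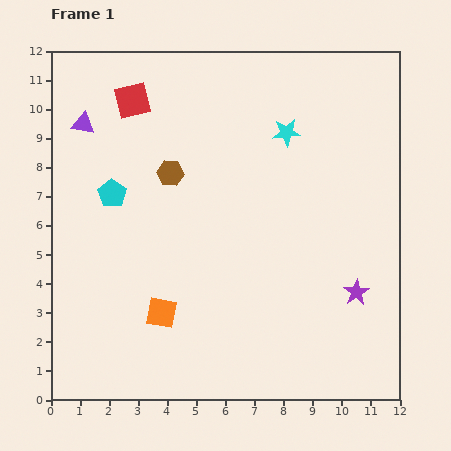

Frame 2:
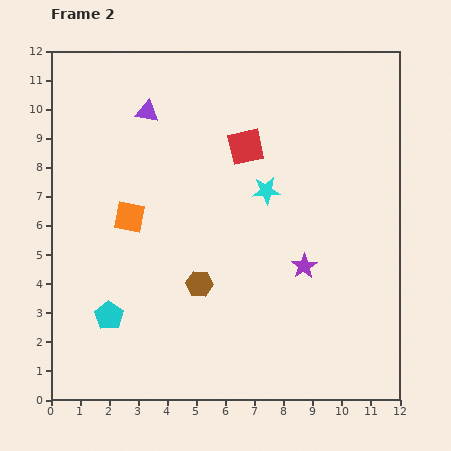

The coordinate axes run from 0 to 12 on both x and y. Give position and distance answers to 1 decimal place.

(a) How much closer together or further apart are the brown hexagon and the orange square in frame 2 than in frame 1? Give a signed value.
-1.5

Distance in frame 1: 4.8. Distance in frame 2: 3.3.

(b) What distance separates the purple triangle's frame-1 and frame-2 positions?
2.2

The purple triangle moved from (1.1, 9.5) to (3.3, 9.9), a distance of √(2.2² + 0.4²) ≈ 2.2.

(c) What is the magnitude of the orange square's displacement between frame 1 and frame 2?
3.5

The orange square moved from (3.8, 3.0) to (2.7, 6.3), a distance of √(1.1² + 3.3²) ≈ 3.5.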